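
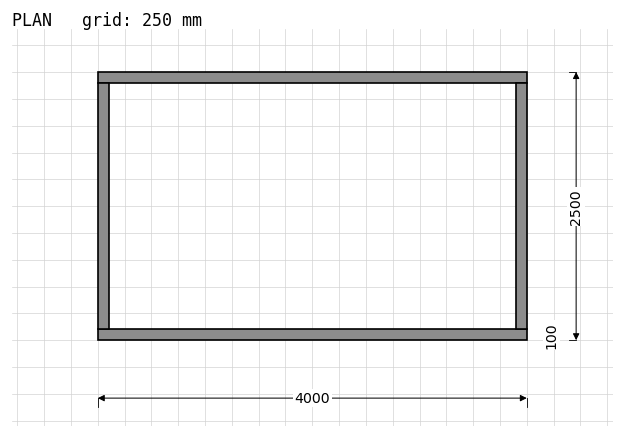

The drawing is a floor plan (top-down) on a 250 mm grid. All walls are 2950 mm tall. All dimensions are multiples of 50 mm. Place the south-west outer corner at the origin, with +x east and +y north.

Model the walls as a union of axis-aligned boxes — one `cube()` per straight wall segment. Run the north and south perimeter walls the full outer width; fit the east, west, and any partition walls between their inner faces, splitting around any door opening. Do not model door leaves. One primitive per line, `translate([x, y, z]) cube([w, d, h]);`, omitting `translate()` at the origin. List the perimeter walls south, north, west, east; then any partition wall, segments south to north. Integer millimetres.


cube([4000, 100, 2950]);
translate([0, 2400, 0]) cube([4000, 100, 2950]);
translate([0, 100, 0]) cube([100, 2300, 2950]);
translate([3900, 100, 0]) cube([100, 2300, 2950]);


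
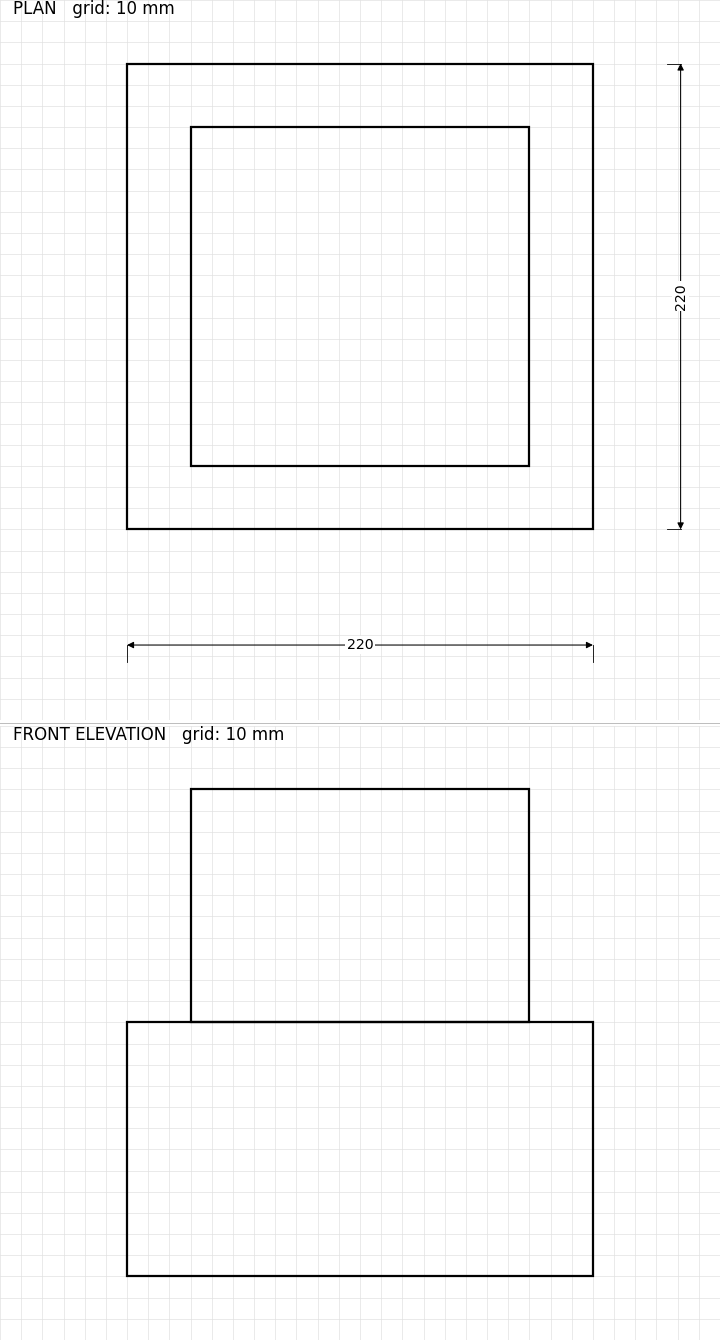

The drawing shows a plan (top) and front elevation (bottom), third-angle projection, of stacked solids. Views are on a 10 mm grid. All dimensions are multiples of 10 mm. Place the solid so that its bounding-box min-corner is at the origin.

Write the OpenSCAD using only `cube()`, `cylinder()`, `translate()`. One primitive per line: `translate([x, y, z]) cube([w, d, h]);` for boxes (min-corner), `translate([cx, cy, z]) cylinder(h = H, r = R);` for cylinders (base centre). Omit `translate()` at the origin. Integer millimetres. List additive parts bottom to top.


cube([220, 220, 120]);
translate([30, 30, 120]) cube([160, 160, 110]);


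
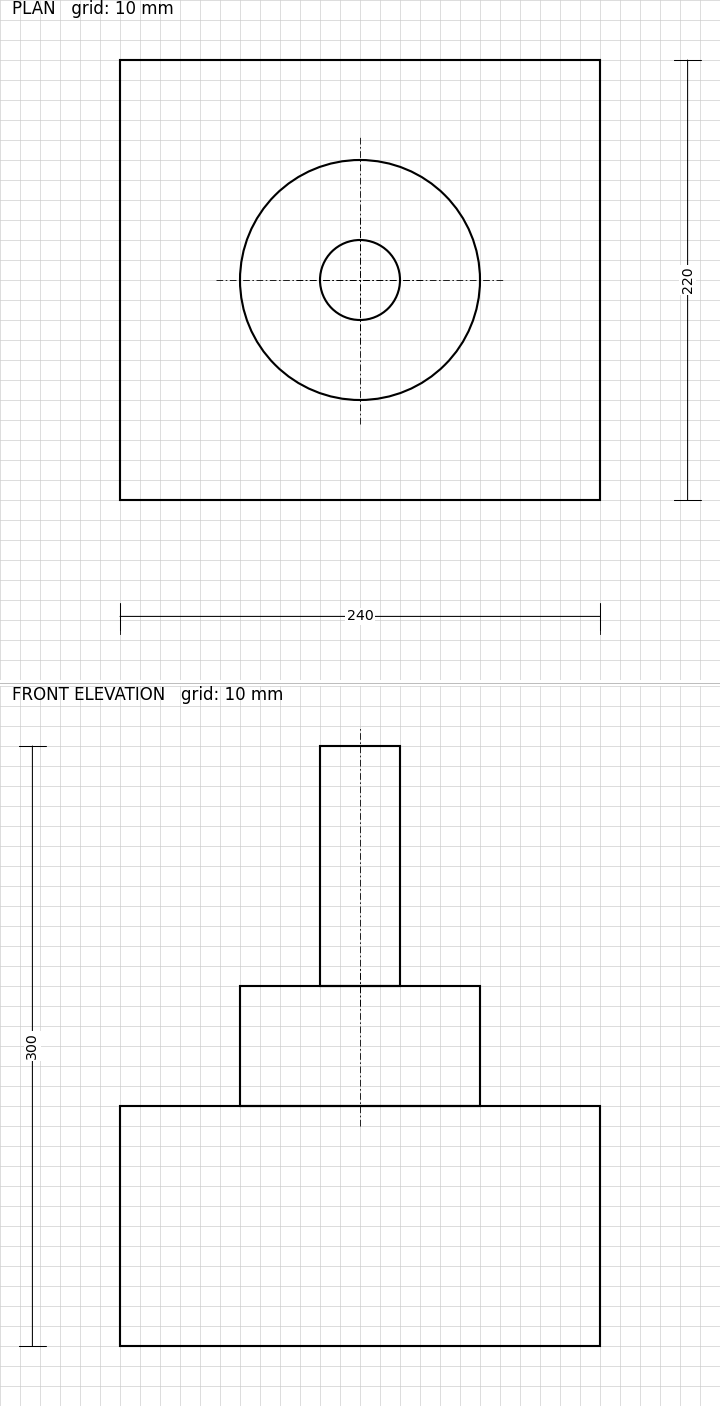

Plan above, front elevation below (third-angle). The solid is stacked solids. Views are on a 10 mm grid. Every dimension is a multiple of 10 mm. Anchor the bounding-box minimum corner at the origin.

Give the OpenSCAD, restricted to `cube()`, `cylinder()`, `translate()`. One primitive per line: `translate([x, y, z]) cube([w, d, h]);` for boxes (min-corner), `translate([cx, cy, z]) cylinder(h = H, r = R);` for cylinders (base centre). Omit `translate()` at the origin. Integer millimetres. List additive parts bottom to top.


cube([240, 220, 120]);
translate([120, 110, 120]) cylinder(h = 60, r = 60);
translate([120, 110, 180]) cylinder(h = 120, r = 20);


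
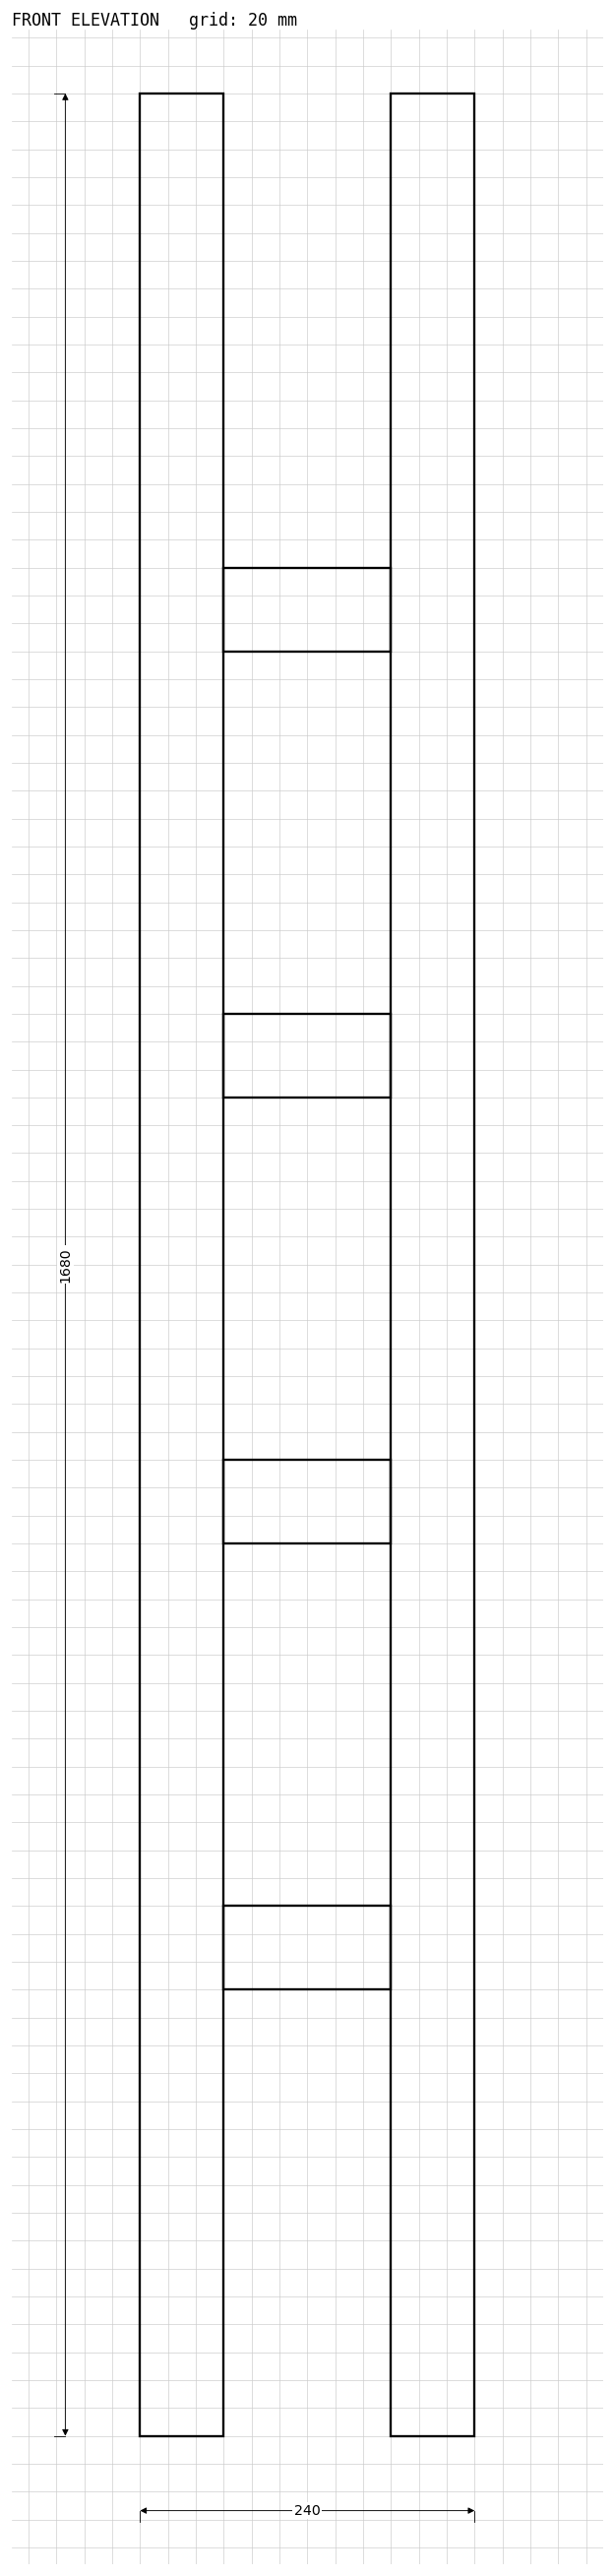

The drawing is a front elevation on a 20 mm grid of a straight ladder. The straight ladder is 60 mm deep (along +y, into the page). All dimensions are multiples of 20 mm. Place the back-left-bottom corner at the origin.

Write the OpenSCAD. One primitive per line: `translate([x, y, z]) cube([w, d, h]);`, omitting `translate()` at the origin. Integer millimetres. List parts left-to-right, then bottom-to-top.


cube([60, 60, 1680]);
translate([60, 0, 320]) cube([120, 60, 60]);
translate([60, 0, 640]) cube([120, 60, 60]);
translate([60, 0, 960]) cube([120, 60, 60]);
translate([60, 0, 1280]) cube([120, 60, 60]);
translate([180, 0, 0]) cube([60, 60, 1680]);


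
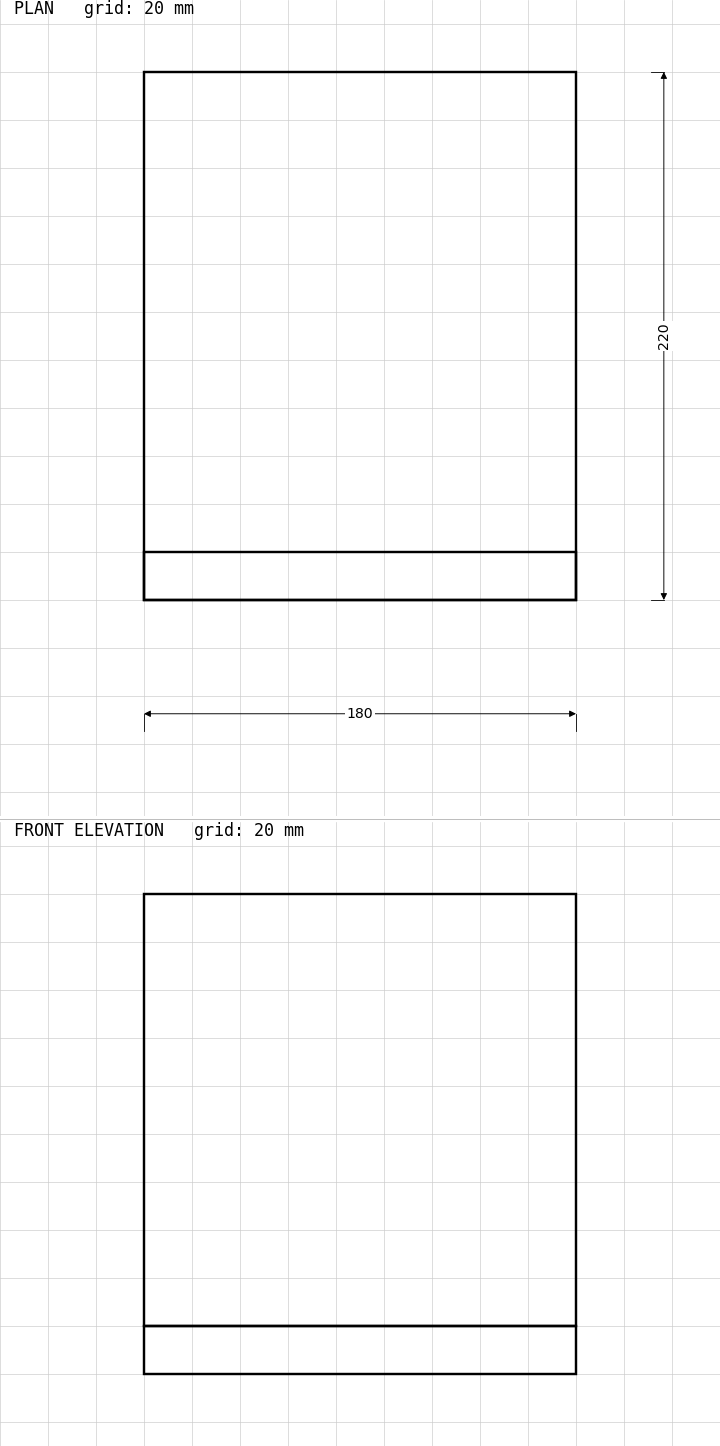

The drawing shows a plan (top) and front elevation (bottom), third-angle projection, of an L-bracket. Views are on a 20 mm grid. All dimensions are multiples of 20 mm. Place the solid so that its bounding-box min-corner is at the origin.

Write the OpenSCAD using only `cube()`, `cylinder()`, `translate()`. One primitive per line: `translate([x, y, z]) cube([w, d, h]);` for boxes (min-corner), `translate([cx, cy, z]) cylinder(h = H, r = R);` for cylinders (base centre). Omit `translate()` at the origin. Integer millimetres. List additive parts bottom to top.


cube([180, 220, 20]);
translate([0, 0, 20]) cube([180, 20, 180]);


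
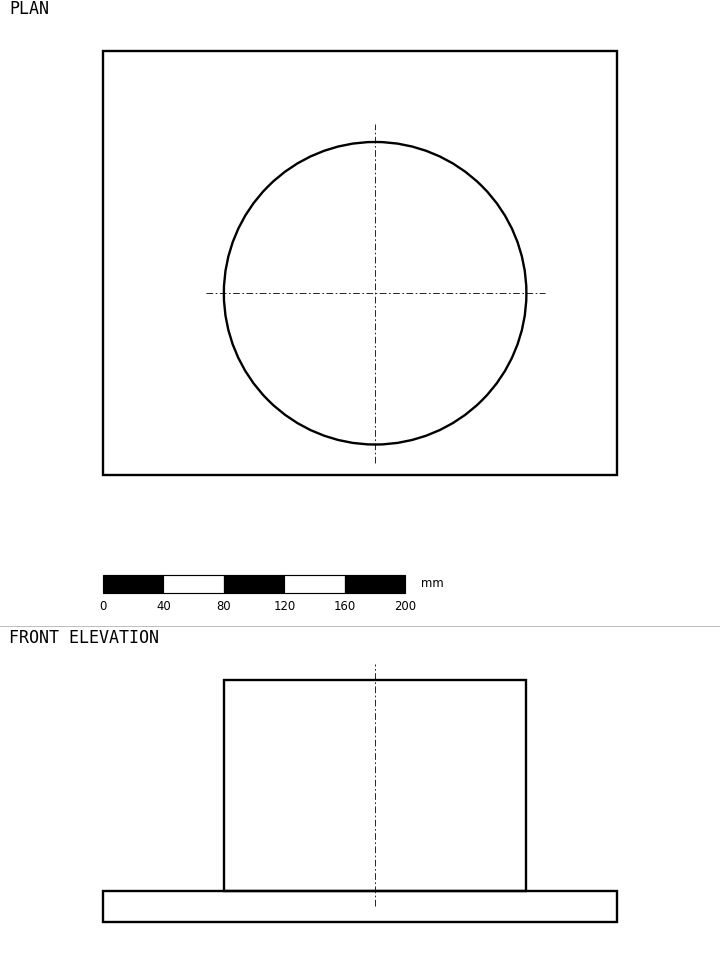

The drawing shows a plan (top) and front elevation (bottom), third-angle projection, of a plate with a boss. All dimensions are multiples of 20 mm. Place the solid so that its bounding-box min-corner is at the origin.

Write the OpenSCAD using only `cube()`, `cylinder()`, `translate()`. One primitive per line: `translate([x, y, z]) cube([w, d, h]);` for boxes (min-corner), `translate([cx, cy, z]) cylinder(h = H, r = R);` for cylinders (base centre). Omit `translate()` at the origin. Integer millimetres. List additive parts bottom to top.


cube([340, 280, 20]);
translate([180, 120, 20]) cylinder(h = 140, r = 100);


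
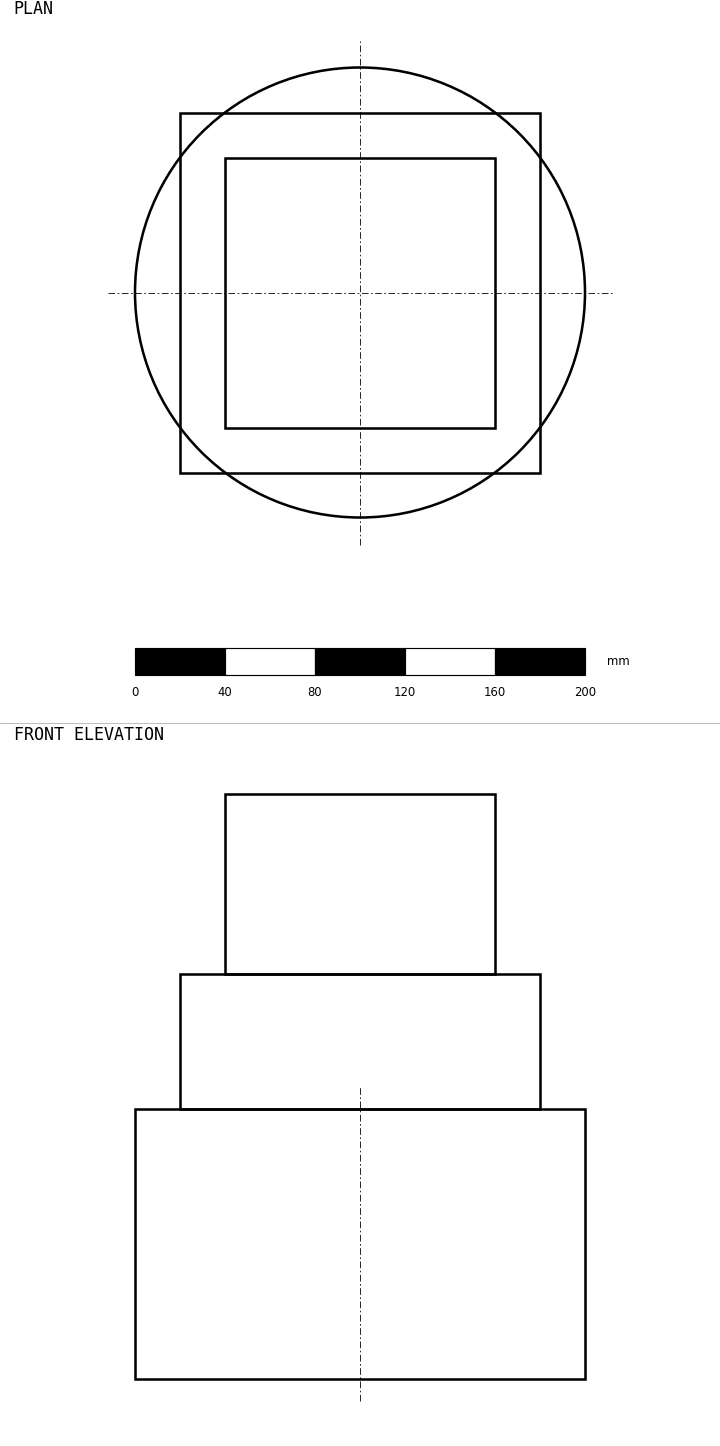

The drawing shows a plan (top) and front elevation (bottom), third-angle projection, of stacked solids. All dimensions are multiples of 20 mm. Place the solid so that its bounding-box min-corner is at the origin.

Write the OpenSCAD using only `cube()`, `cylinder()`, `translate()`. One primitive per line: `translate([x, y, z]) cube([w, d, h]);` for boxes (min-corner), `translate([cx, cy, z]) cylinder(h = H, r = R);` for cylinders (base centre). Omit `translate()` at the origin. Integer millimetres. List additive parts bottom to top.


translate([100, 100, 0]) cylinder(h = 120, r = 100);
translate([20, 20, 120]) cube([160, 160, 60]);
translate([40, 40, 180]) cube([120, 120, 80]);


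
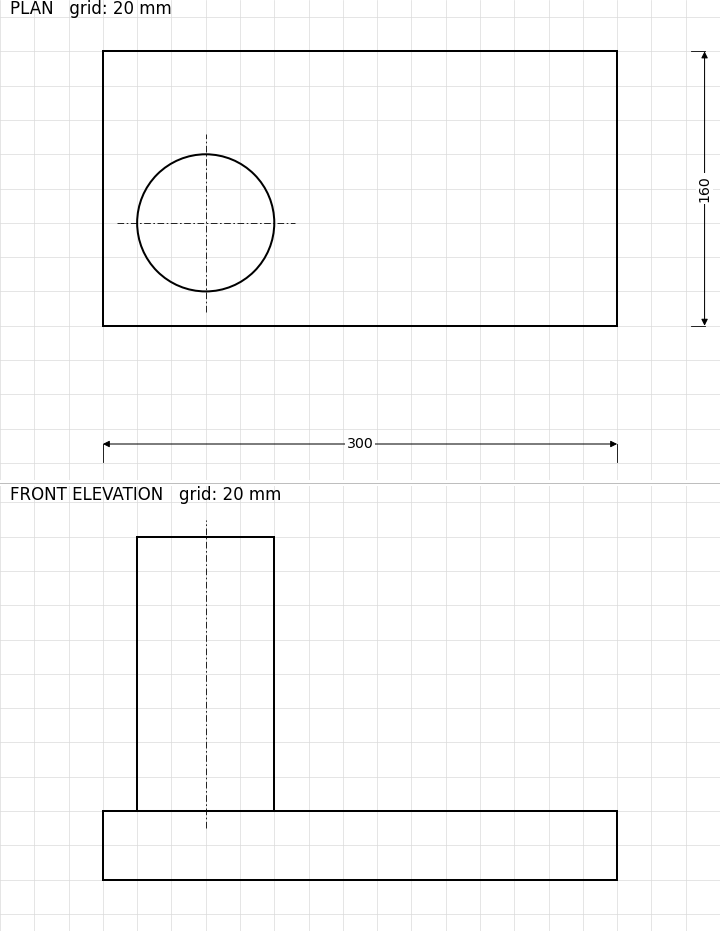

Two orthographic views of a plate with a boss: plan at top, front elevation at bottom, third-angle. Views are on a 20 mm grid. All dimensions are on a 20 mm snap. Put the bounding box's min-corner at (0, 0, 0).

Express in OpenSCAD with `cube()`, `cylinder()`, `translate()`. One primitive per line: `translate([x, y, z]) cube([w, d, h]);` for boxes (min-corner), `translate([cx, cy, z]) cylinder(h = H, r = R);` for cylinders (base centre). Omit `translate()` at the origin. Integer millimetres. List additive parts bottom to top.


cube([300, 160, 40]);
translate([60, 60, 40]) cylinder(h = 160, r = 40);


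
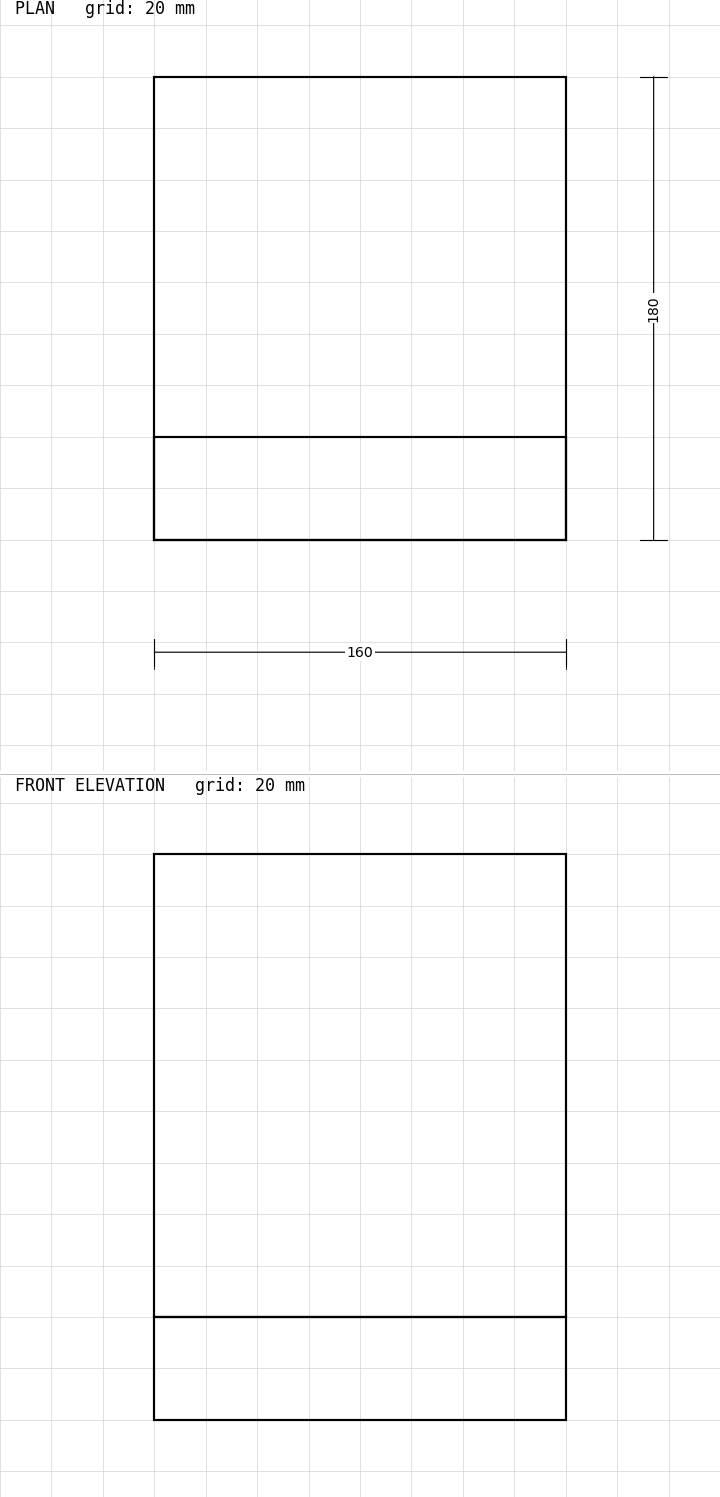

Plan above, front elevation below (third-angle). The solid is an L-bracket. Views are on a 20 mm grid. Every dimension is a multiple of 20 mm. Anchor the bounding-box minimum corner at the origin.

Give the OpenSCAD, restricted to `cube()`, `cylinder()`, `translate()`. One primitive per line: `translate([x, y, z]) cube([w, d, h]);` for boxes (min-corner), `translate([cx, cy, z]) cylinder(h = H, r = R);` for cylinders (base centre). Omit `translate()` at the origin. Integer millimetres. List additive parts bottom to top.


cube([160, 180, 40]);
translate([0, 0, 40]) cube([160, 40, 180]);


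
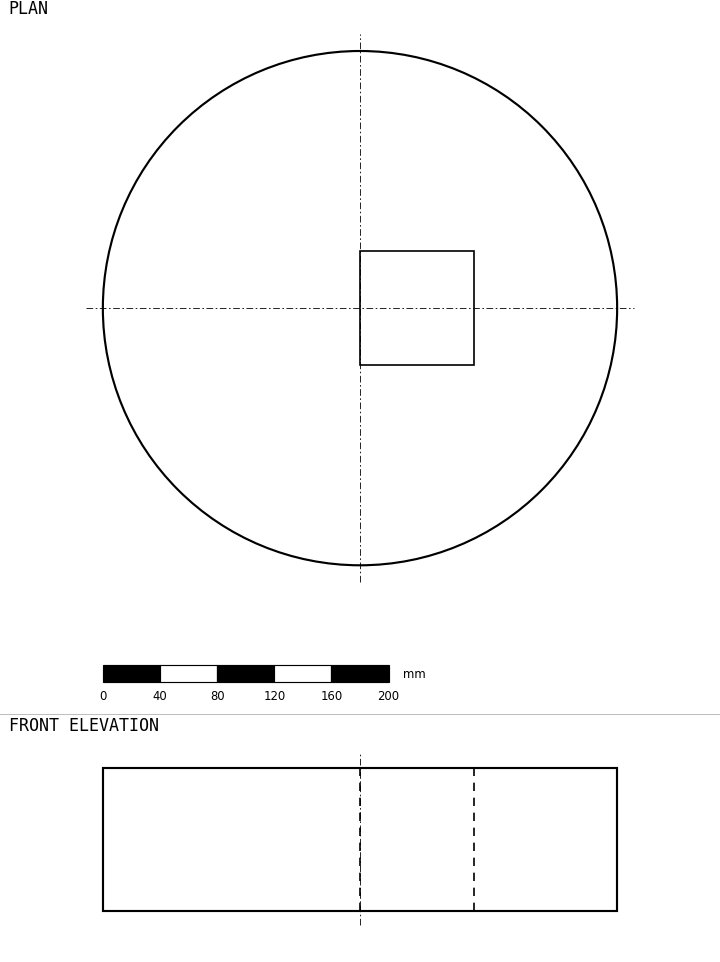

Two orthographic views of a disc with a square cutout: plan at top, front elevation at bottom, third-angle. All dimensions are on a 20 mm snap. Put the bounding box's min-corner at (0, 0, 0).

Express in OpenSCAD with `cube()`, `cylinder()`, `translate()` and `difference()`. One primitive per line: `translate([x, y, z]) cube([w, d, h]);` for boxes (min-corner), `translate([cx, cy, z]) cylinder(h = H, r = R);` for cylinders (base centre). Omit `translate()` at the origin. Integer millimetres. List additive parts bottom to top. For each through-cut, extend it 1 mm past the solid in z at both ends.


difference() {
  translate([180, 180, 0]) cylinder(h = 100, r = 180);
  translate([180, 140, -1]) cube([80, 80, 102]);
}


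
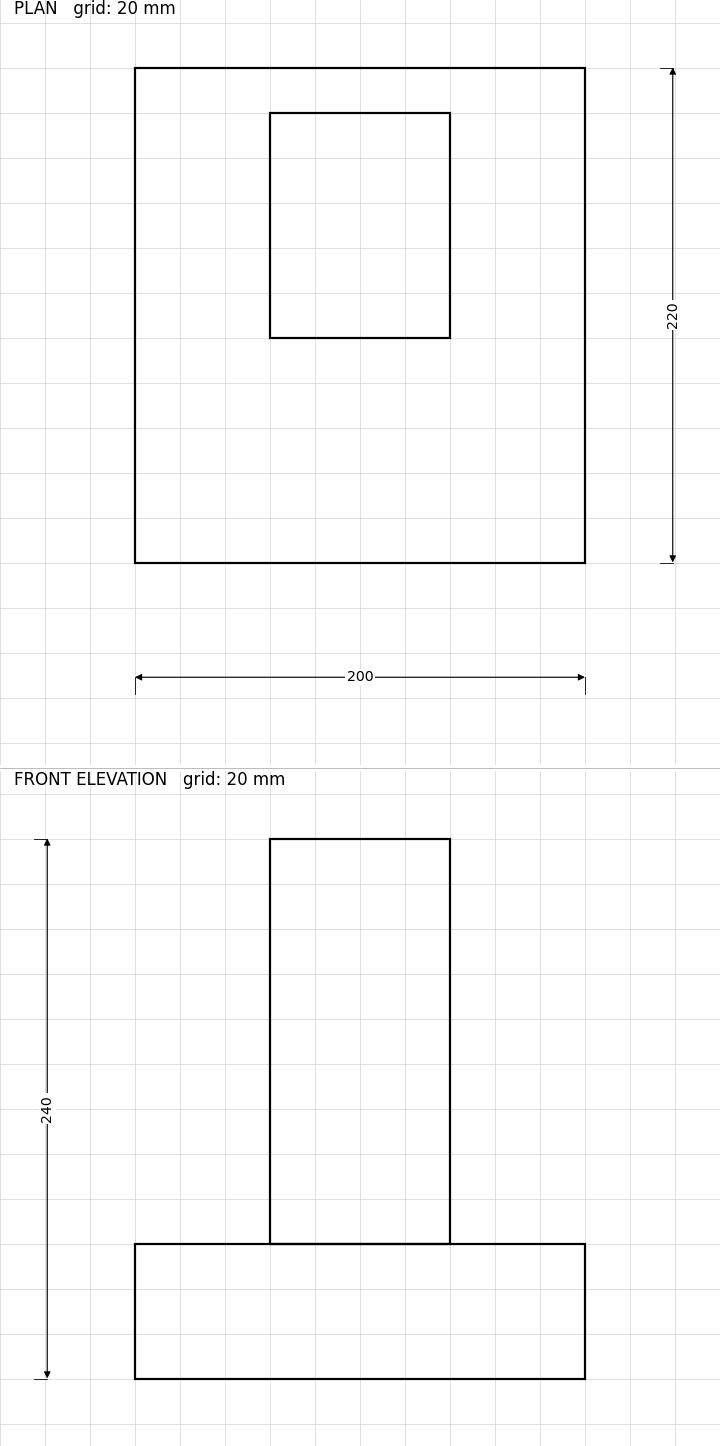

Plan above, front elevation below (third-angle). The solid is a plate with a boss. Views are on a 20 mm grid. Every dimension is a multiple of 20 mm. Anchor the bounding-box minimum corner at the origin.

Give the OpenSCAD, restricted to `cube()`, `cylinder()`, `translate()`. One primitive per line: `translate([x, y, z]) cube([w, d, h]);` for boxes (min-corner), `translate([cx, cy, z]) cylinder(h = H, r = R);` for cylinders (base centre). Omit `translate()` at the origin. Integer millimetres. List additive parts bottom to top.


cube([200, 220, 60]);
translate([60, 100, 60]) cube([80, 100, 180]);


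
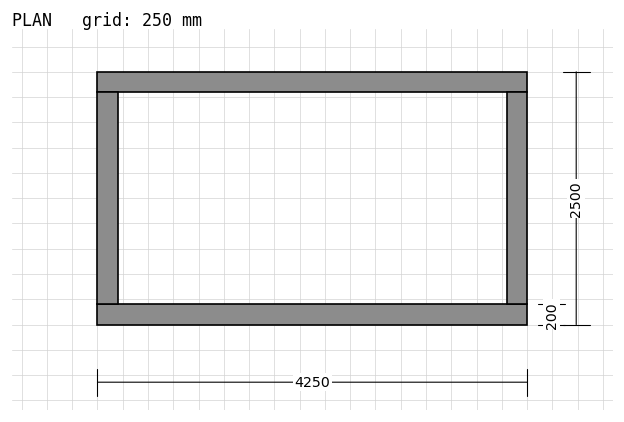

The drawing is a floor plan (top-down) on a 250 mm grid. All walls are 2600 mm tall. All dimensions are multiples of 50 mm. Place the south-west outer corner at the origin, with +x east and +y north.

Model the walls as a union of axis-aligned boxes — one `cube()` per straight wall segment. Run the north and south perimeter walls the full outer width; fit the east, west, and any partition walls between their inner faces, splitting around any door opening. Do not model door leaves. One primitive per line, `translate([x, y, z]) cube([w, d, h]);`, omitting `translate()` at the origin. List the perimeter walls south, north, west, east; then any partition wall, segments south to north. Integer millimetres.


cube([4250, 200, 2600]);
translate([0, 2300, 0]) cube([4250, 200, 2600]);
translate([0, 200, 0]) cube([200, 2100, 2600]);
translate([4050, 200, 0]) cube([200, 2100, 2600]);


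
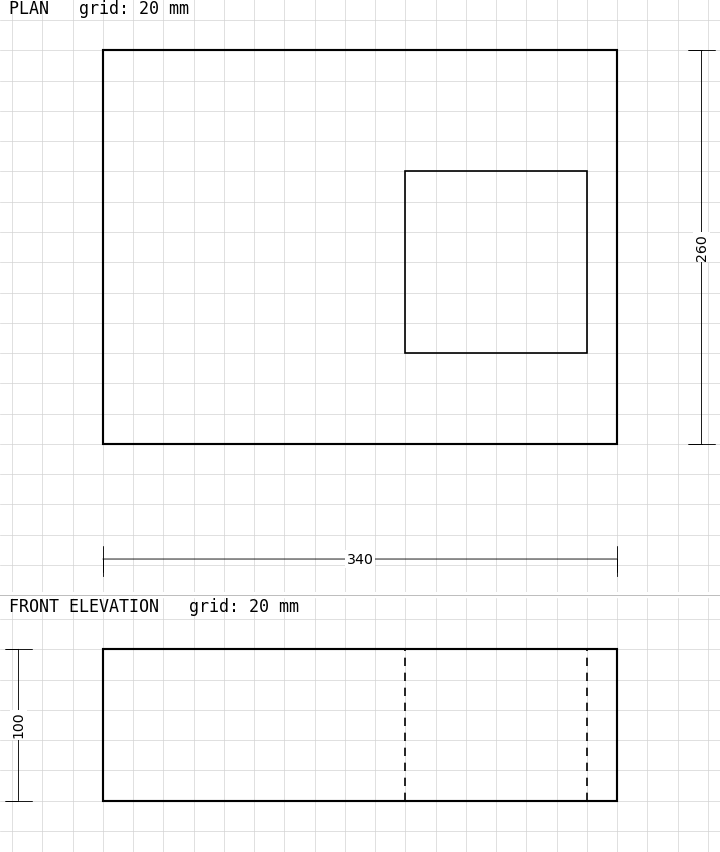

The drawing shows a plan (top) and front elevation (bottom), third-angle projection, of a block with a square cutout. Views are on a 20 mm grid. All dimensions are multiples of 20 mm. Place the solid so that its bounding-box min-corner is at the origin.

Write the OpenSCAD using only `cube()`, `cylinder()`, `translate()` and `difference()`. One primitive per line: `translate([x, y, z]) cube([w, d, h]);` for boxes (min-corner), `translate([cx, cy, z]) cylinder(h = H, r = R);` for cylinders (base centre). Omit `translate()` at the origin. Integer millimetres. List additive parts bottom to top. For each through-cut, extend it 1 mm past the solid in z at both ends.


difference() {
  cube([340, 260, 100]);
  translate([200, 60, -1]) cube([120, 120, 102]);
}


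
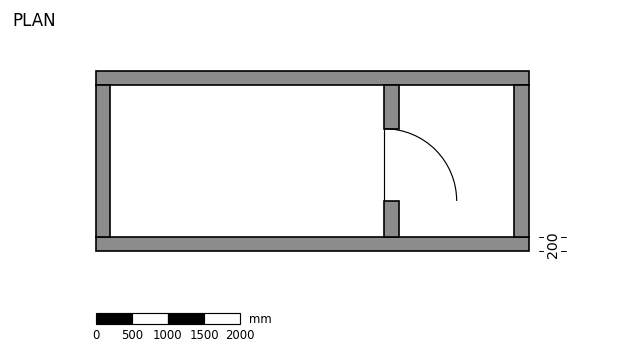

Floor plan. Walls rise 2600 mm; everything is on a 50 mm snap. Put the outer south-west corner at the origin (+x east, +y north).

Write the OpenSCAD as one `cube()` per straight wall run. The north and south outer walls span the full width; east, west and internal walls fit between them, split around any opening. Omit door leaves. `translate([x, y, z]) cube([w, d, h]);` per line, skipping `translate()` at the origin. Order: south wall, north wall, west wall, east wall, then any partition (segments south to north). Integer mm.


cube([6000, 200, 2600]);
translate([0, 2300, 0]) cube([6000, 200, 2600]);
translate([0, 200, 0]) cube([200, 2100, 2600]);
translate([5800, 200, 0]) cube([200, 2100, 2600]);
translate([4000, 200, 0]) cube([200, 500, 2600]);
translate([4000, 1700, 0]) cube([200, 600, 2600]);


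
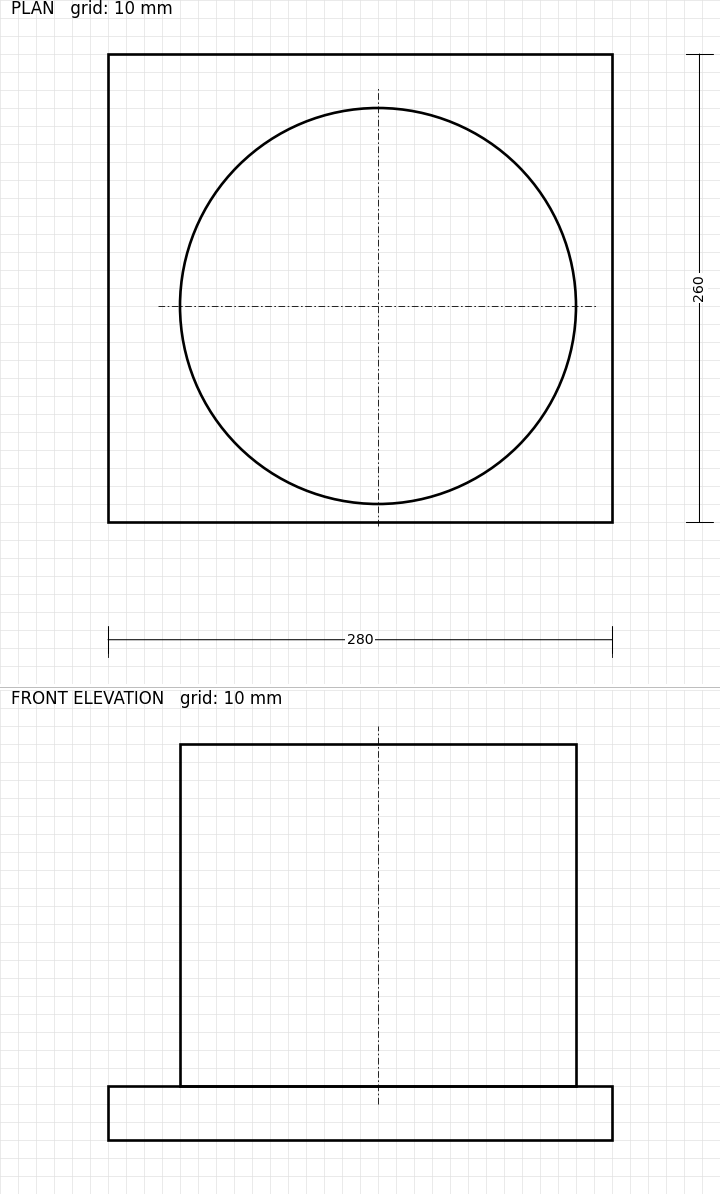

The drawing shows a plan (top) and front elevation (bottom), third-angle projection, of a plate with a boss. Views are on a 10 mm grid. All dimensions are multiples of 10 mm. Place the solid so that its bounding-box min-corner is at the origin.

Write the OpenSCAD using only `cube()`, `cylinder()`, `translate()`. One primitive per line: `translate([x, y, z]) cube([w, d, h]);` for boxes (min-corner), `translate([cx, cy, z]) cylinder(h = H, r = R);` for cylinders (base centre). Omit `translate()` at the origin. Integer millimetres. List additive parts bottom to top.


cube([280, 260, 30]);
translate([150, 120, 30]) cylinder(h = 190, r = 110);


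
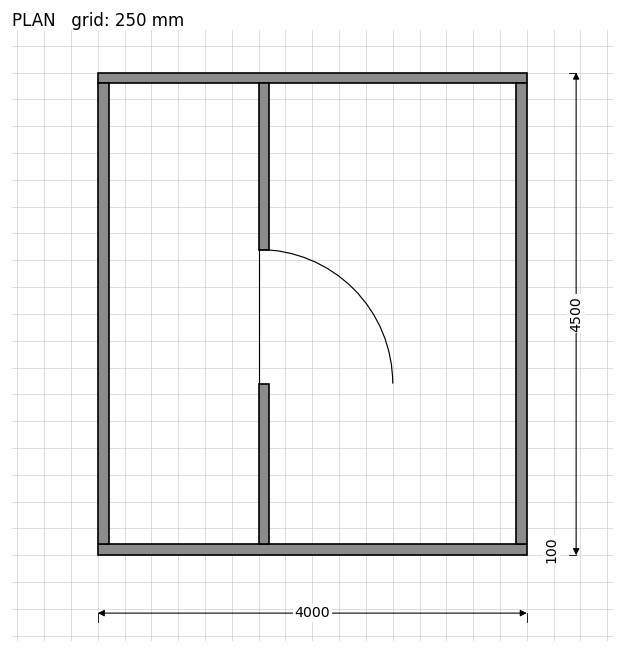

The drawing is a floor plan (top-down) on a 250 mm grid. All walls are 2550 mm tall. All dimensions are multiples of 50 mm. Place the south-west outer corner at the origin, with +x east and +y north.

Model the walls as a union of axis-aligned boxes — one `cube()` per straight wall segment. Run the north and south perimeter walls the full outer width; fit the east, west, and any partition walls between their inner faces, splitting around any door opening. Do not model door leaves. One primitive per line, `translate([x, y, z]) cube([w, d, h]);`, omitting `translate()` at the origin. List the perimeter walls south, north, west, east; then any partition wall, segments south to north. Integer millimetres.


cube([4000, 100, 2550]);
translate([0, 4400, 0]) cube([4000, 100, 2550]);
translate([0, 100, 0]) cube([100, 4300, 2550]);
translate([3900, 100, 0]) cube([100, 4300, 2550]);
translate([1500, 100, 0]) cube([100, 1500, 2550]);
translate([1500, 2850, 0]) cube([100, 1550, 2550]);


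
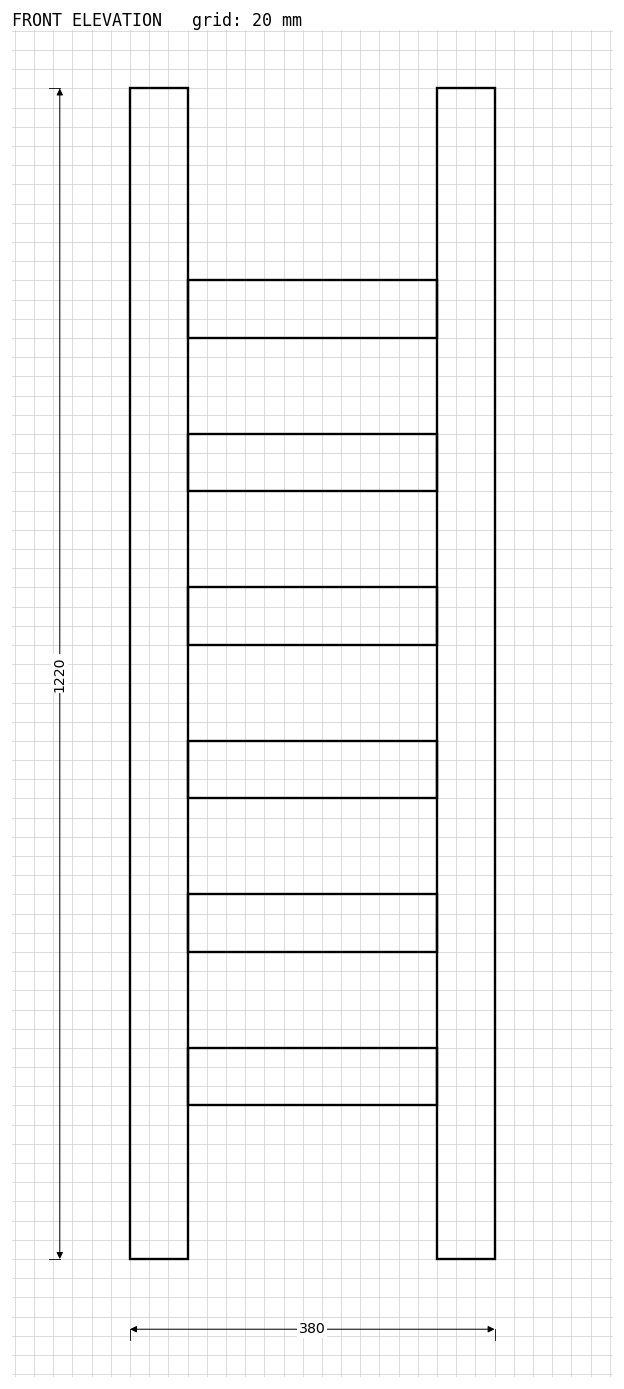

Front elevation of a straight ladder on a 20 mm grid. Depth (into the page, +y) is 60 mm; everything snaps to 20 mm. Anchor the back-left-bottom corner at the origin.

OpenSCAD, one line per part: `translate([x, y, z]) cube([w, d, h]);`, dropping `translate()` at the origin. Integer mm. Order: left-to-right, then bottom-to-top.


cube([60, 60, 1220]);
translate([60, 0, 160]) cube([260, 60, 60]);
translate([60, 0, 320]) cube([260, 60, 60]);
translate([60, 0, 480]) cube([260, 60, 60]);
translate([60, 0, 640]) cube([260, 60, 60]);
translate([60, 0, 800]) cube([260, 60, 60]);
translate([60, 0, 960]) cube([260, 60, 60]);
translate([320, 0, 0]) cube([60, 60, 1220]);


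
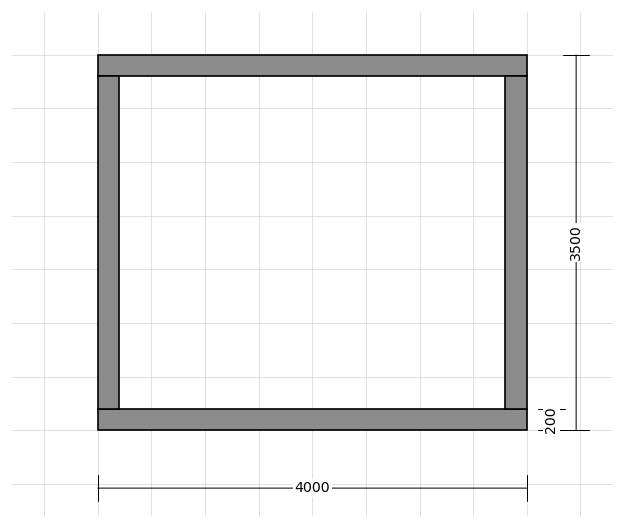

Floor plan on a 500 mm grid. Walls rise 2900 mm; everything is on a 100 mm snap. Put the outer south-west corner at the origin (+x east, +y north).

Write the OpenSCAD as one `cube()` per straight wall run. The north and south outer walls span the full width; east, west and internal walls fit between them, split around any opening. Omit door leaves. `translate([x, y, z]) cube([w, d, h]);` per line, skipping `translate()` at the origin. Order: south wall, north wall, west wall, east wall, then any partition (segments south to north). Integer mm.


cube([4000, 200, 2900]);
translate([0, 3300, 0]) cube([4000, 200, 2900]);
translate([0, 200, 0]) cube([200, 3100, 2900]);
translate([3800, 200, 0]) cube([200, 3100, 2900]);


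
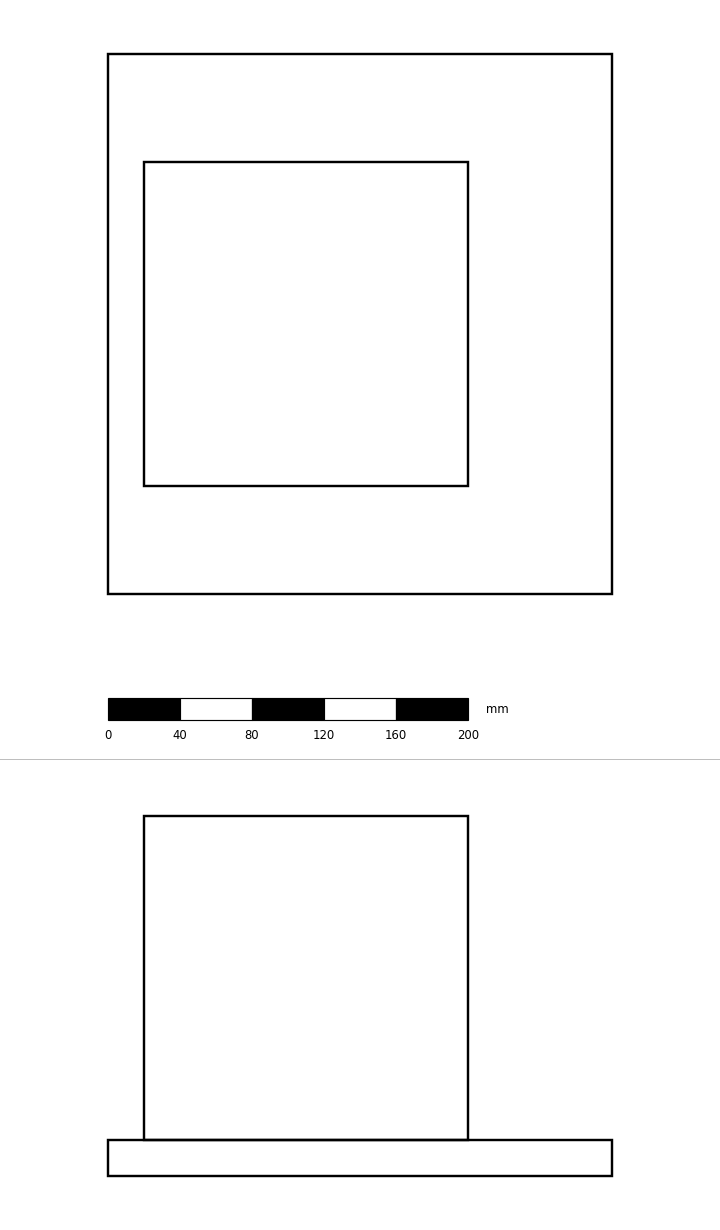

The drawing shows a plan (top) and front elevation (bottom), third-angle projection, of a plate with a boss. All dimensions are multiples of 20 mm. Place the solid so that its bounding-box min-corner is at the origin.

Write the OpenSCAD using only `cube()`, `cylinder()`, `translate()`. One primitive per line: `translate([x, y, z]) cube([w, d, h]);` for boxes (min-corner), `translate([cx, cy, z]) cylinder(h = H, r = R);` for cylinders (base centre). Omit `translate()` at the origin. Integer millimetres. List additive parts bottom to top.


cube([280, 300, 20]);
translate([20, 60, 20]) cube([180, 180, 180]);


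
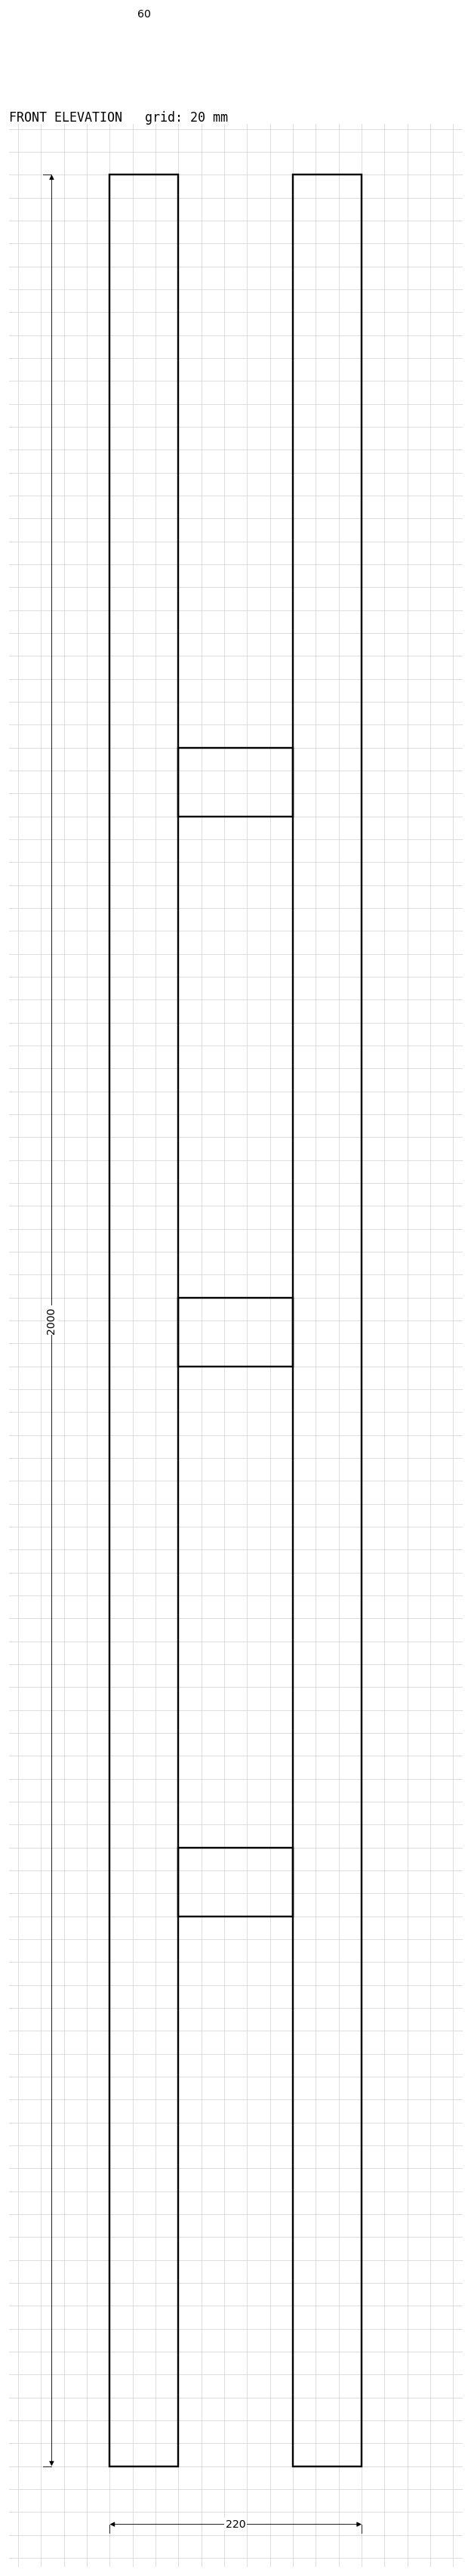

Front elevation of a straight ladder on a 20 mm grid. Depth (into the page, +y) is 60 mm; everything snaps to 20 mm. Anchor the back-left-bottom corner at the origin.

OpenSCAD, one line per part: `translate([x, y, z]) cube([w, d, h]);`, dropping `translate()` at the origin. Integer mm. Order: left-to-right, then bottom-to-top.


cube([60, 60, 2000]);
translate([60, 0, 480]) cube([100, 60, 60]);
translate([60, 0, 960]) cube([100, 60, 60]);
translate([60, 0, 1440]) cube([100, 60, 60]);
translate([160, 0, 0]) cube([60, 60, 2000]);


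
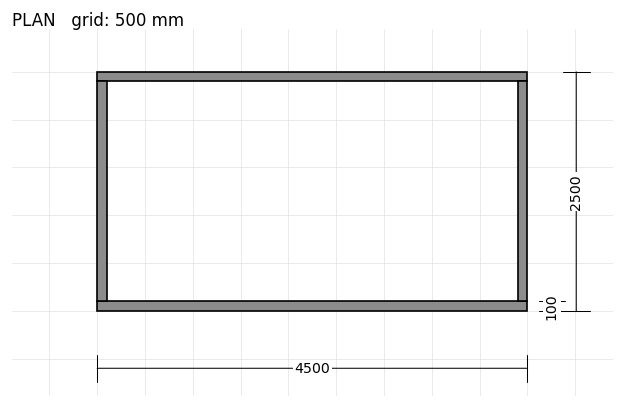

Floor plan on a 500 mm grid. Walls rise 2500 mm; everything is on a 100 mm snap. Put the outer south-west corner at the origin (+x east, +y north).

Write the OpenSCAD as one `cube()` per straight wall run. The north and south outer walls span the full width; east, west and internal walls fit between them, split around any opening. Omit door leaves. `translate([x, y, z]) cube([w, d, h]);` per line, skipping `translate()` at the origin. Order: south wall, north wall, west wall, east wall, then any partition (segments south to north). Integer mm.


cube([4500, 100, 2500]);
translate([0, 2400, 0]) cube([4500, 100, 2500]);
translate([0, 100, 0]) cube([100, 2300, 2500]);
translate([4400, 100, 0]) cube([100, 2300, 2500]);


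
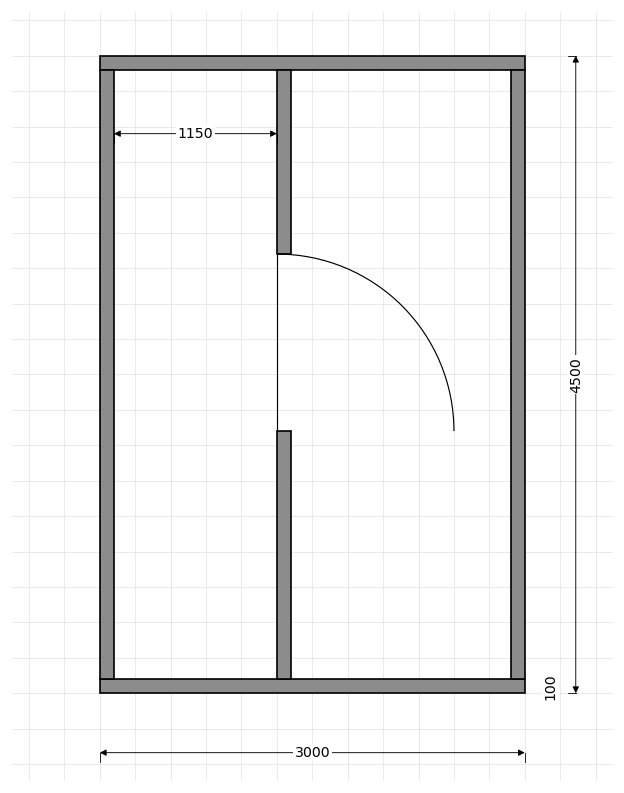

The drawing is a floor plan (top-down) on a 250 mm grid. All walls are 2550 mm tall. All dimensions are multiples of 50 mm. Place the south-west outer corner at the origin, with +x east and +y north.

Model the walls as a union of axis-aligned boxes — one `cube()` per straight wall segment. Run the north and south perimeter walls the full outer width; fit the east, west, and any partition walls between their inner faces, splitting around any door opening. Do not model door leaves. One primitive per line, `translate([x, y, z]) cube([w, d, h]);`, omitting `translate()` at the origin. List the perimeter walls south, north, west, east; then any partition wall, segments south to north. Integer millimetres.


cube([3000, 100, 2550]);
translate([0, 4400, 0]) cube([3000, 100, 2550]);
translate([0, 100, 0]) cube([100, 4300, 2550]);
translate([2900, 100, 0]) cube([100, 4300, 2550]);
translate([1250, 100, 0]) cube([100, 1750, 2550]);
translate([1250, 3100, 0]) cube([100, 1300, 2550]);


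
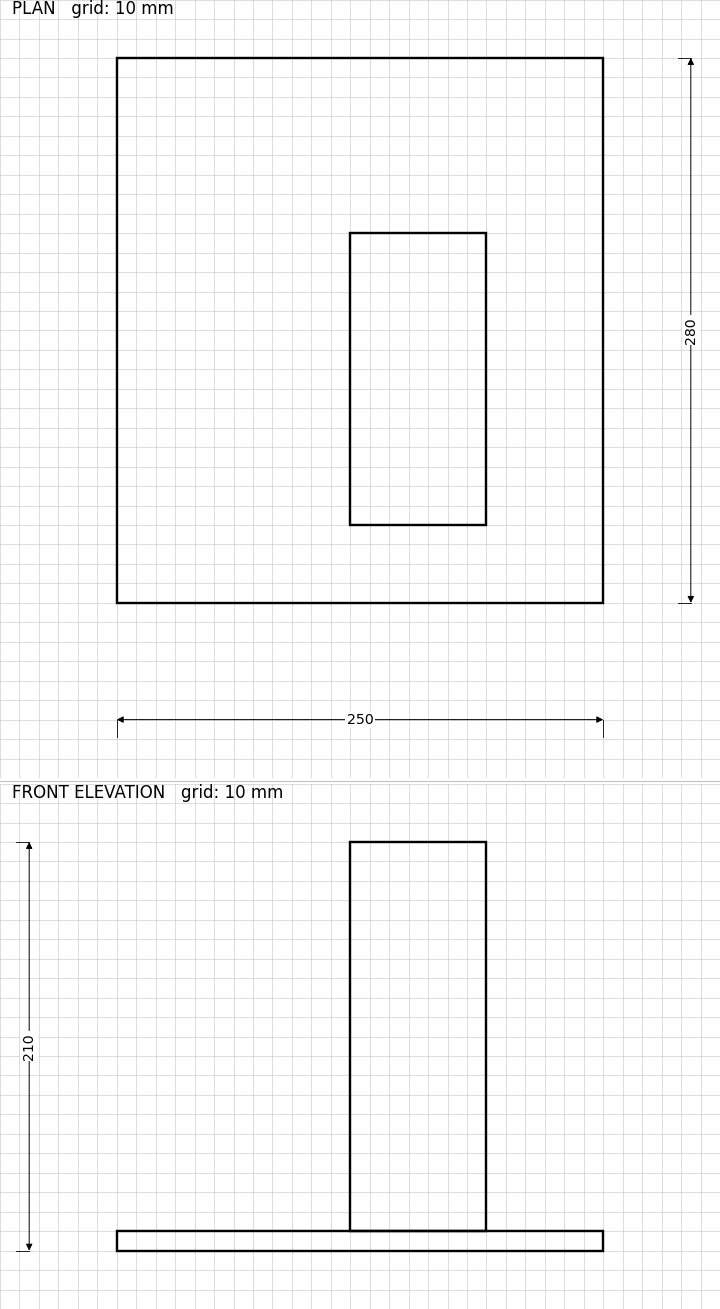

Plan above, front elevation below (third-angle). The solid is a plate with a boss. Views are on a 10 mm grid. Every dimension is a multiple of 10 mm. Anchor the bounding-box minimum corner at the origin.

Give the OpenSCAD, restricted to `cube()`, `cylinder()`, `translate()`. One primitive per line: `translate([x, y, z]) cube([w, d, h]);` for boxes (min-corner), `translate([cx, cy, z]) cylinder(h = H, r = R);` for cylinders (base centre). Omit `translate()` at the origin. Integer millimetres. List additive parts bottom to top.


cube([250, 280, 10]);
translate([120, 40, 10]) cube([70, 150, 200]);


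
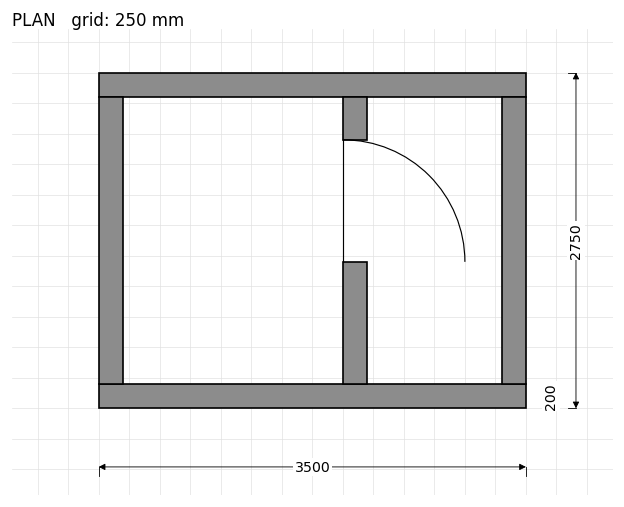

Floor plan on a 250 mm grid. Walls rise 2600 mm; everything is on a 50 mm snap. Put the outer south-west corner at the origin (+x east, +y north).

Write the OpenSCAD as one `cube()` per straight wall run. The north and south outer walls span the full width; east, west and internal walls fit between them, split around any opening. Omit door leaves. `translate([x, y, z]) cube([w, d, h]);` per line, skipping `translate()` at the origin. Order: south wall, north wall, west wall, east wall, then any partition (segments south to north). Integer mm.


cube([3500, 200, 2600]);
translate([0, 2550, 0]) cube([3500, 200, 2600]);
translate([0, 200, 0]) cube([200, 2350, 2600]);
translate([3300, 200, 0]) cube([200, 2350, 2600]);
translate([2000, 200, 0]) cube([200, 1000, 2600]);
translate([2000, 2200, 0]) cube([200, 350, 2600]);


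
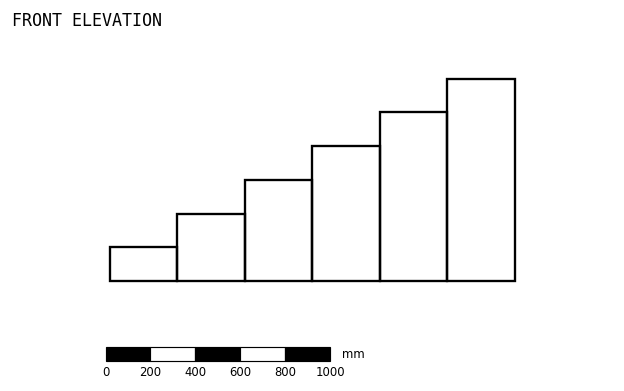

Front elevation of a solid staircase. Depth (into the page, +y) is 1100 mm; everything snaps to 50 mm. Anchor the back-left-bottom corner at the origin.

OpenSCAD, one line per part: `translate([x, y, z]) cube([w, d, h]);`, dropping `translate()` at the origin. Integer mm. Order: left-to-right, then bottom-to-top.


cube([300, 1100, 150]);
translate([300, 0, 0]) cube([300, 1100, 300]);
translate([600, 0, 0]) cube([300, 1100, 450]);
translate([900, 0, 0]) cube([300, 1100, 600]);
translate([1200, 0, 0]) cube([300, 1100, 750]);
translate([1500, 0, 0]) cube([300, 1100, 900]);


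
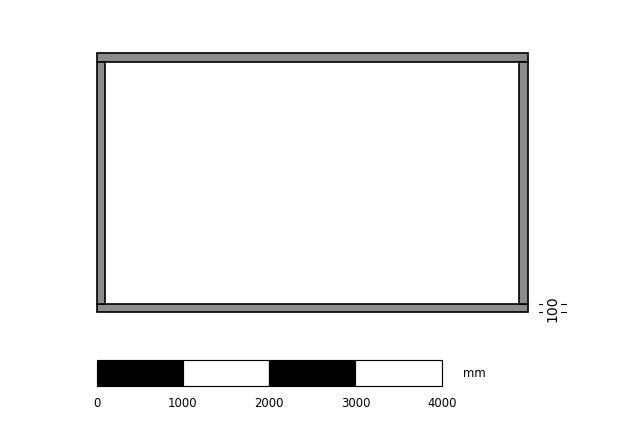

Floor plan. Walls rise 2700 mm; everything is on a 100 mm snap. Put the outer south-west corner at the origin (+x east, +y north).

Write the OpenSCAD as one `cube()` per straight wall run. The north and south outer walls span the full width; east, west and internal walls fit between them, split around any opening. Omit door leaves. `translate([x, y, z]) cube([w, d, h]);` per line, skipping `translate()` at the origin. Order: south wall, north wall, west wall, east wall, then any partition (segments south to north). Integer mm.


cube([5000, 100, 2700]);
translate([0, 2900, 0]) cube([5000, 100, 2700]);
translate([0, 100, 0]) cube([100, 2800, 2700]);
translate([4900, 100, 0]) cube([100, 2800, 2700]);


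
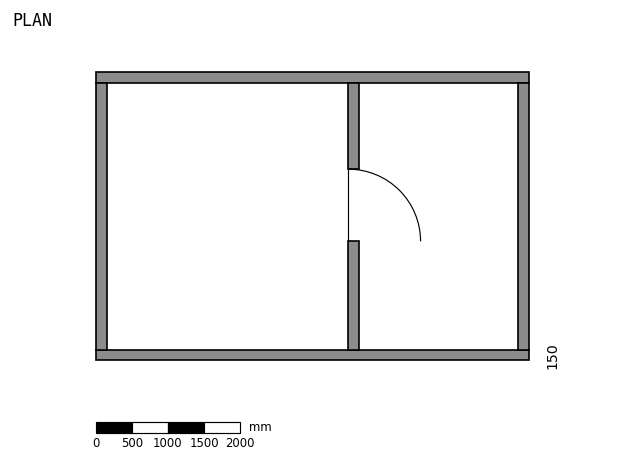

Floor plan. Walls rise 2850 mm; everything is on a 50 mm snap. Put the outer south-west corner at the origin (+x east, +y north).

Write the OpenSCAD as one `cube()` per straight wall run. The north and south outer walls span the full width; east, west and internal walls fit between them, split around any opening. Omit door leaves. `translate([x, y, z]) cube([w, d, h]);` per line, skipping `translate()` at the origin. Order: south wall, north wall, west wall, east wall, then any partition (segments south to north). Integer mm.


cube([6000, 150, 2850]);
translate([0, 3850, 0]) cube([6000, 150, 2850]);
translate([0, 150, 0]) cube([150, 3700, 2850]);
translate([5850, 150, 0]) cube([150, 3700, 2850]);
translate([3500, 150, 0]) cube([150, 1500, 2850]);
translate([3500, 2650, 0]) cube([150, 1200, 2850]);


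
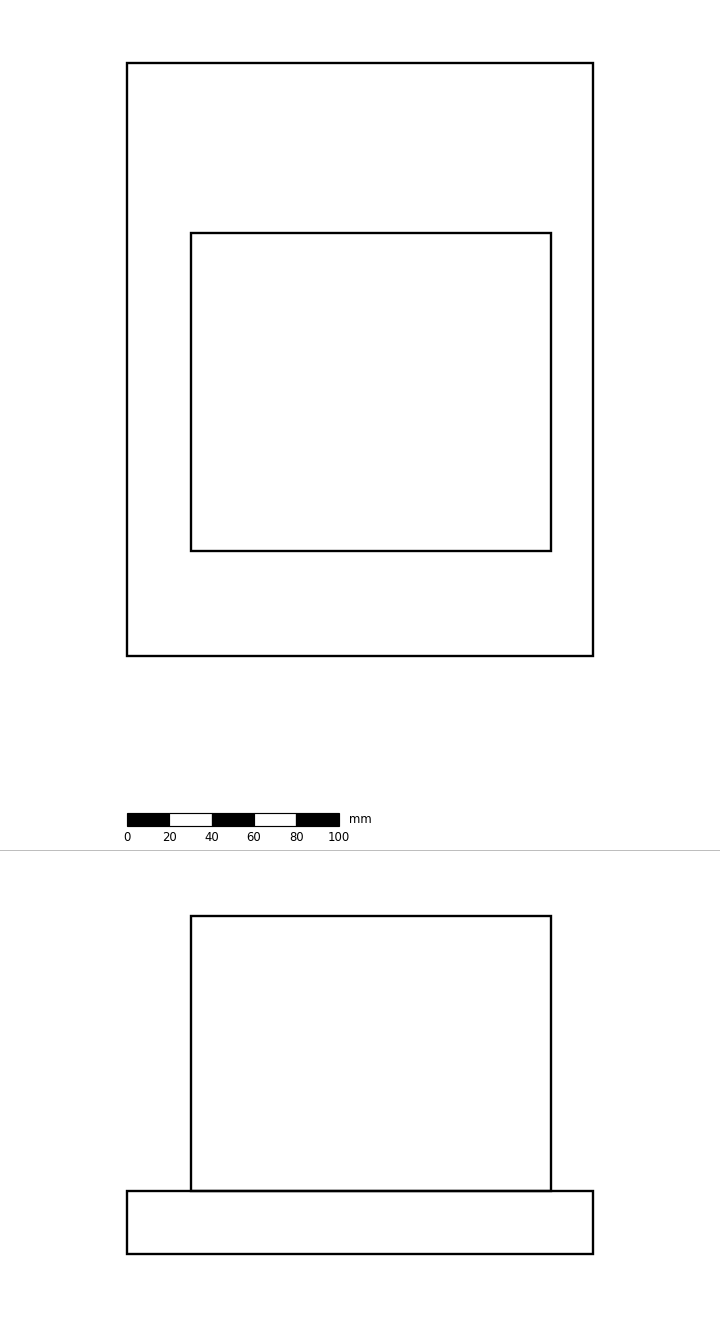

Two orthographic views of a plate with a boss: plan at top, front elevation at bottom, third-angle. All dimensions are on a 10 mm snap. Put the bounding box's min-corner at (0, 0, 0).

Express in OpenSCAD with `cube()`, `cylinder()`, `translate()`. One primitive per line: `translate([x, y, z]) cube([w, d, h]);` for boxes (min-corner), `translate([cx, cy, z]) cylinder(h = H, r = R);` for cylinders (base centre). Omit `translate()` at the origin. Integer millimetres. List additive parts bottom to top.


cube([220, 280, 30]);
translate([30, 50, 30]) cube([170, 150, 130]);


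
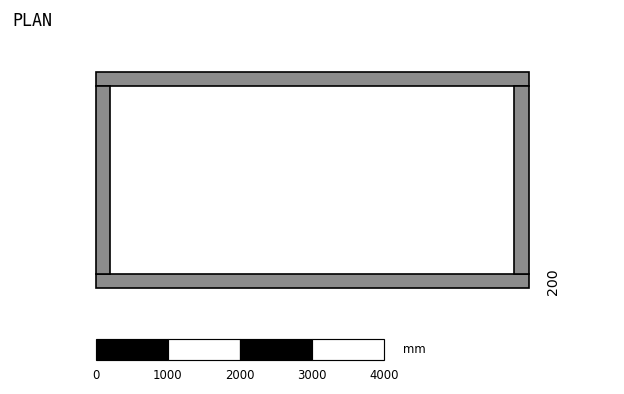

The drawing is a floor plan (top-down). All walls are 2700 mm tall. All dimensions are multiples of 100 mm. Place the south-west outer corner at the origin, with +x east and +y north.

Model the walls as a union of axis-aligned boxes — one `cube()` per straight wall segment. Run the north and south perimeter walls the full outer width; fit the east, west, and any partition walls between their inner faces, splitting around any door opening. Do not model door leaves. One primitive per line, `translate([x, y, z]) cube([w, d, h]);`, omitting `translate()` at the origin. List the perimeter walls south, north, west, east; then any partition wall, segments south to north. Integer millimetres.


cube([6000, 200, 2700]);
translate([0, 2800, 0]) cube([6000, 200, 2700]);
translate([0, 200, 0]) cube([200, 2600, 2700]);
translate([5800, 200, 0]) cube([200, 2600, 2700]);


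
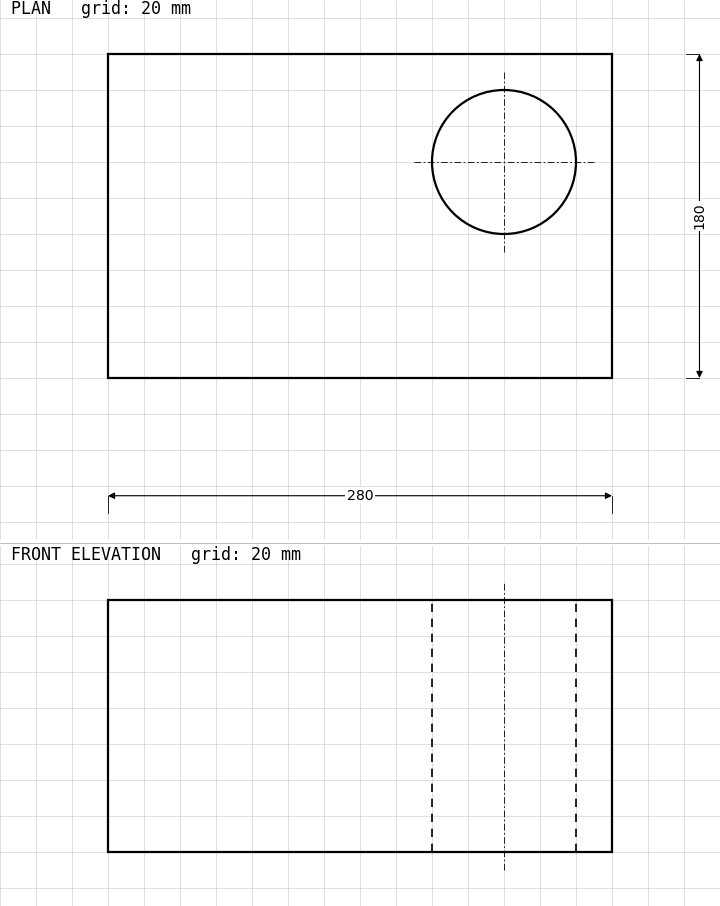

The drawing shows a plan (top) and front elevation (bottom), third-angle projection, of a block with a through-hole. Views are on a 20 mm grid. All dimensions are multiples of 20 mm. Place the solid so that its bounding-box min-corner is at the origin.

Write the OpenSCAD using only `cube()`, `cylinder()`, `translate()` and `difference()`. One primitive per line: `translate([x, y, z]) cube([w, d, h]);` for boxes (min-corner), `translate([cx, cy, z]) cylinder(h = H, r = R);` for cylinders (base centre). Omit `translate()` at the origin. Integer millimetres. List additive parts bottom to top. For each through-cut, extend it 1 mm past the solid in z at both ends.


difference() {
  cube([280, 180, 140]);
  translate([220, 120, -1]) cylinder(h = 142, r = 40);
}


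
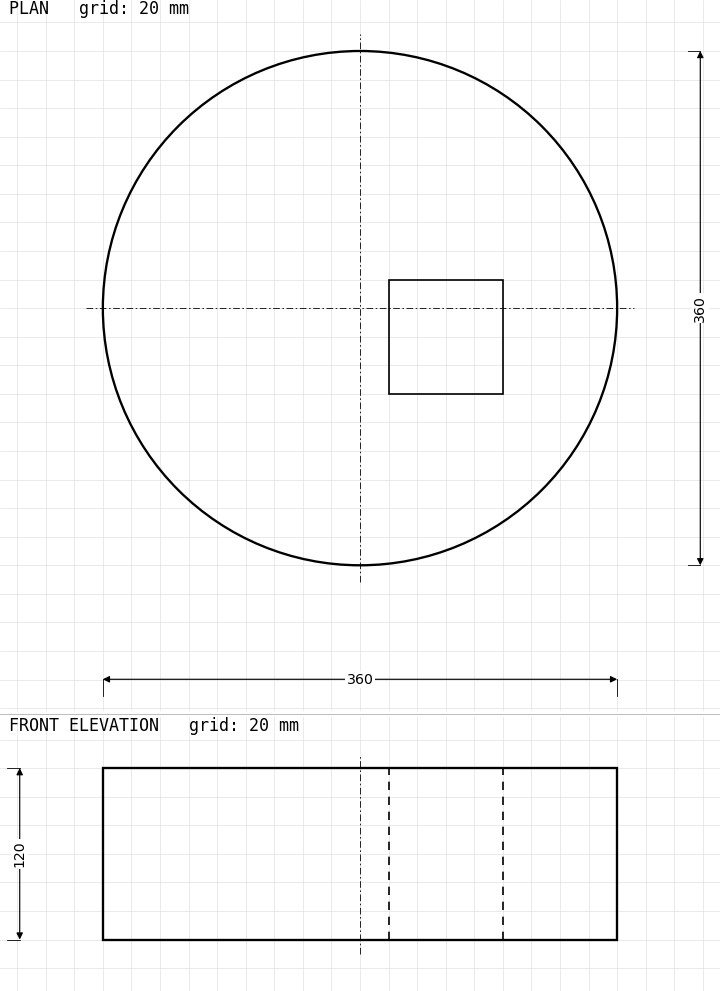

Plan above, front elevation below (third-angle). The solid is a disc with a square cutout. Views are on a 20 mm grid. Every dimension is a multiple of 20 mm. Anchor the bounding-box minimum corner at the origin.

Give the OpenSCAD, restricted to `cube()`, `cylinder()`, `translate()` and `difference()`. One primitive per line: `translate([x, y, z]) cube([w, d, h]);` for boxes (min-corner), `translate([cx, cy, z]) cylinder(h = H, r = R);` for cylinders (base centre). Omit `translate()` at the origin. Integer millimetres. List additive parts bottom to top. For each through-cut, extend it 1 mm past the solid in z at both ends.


difference() {
  translate([180, 180, 0]) cylinder(h = 120, r = 180);
  translate([200, 120, -1]) cube([80, 80, 122]);
}


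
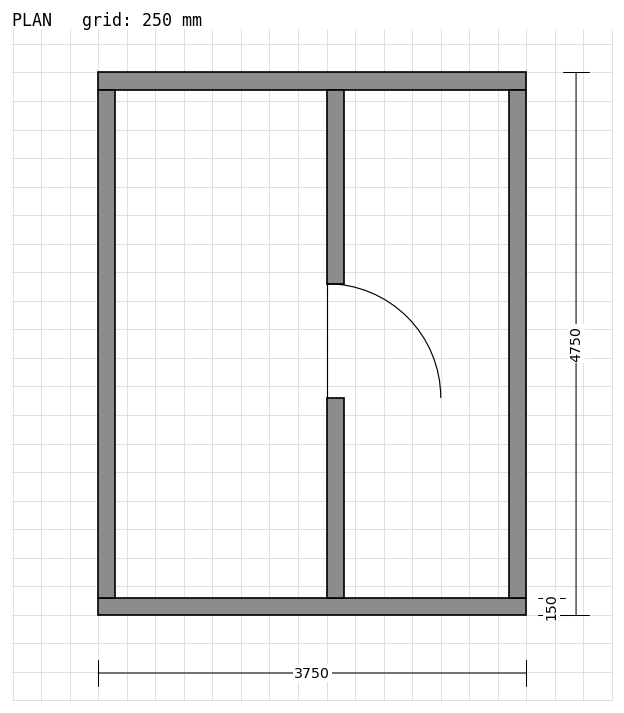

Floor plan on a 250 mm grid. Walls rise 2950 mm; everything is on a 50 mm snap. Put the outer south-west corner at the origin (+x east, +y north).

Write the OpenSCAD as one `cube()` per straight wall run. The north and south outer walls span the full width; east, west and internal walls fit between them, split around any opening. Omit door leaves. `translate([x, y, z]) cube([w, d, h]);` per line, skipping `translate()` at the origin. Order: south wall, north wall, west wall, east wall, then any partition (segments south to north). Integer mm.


cube([3750, 150, 2950]);
translate([0, 4600, 0]) cube([3750, 150, 2950]);
translate([0, 150, 0]) cube([150, 4450, 2950]);
translate([3600, 150, 0]) cube([150, 4450, 2950]);
translate([2000, 150, 0]) cube([150, 1750, 2950]);
translate([2000, 2900, 0]) cube([150, 1700, 2950]);


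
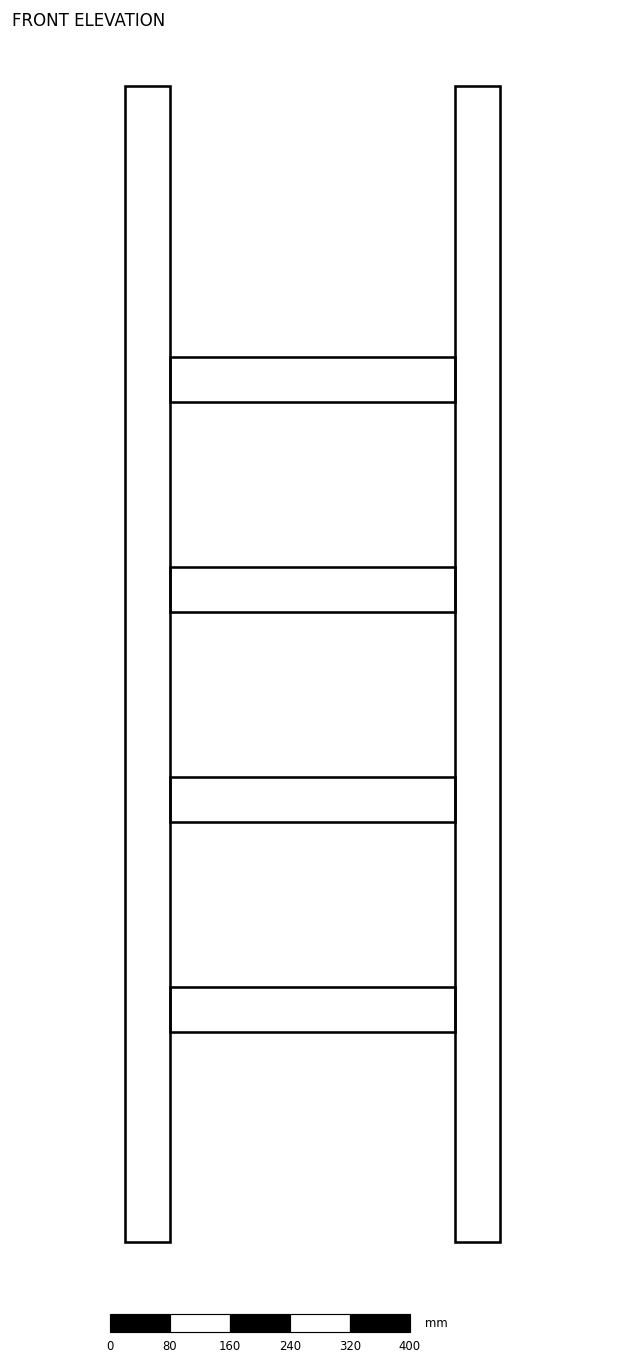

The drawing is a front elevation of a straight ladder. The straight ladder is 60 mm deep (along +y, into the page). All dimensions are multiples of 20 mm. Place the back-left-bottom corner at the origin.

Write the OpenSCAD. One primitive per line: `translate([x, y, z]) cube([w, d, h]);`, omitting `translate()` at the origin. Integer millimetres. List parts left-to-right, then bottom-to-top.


cube([60, 60, 1540]);
translate([60, 0, 280]) cube([380, 60, 60]);
translate([60, 0, 560]) cube([380, 60, 60]);
translate([60, 0, 840]) cube([380, 60, 60]);
translate([60, 0, 1120]) cube([380, 60, 60]);
translate([440, 0, 0]) cube([60, 60, 1540]);


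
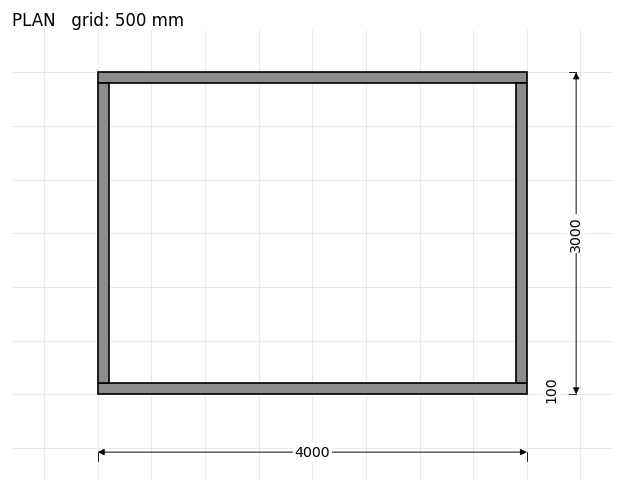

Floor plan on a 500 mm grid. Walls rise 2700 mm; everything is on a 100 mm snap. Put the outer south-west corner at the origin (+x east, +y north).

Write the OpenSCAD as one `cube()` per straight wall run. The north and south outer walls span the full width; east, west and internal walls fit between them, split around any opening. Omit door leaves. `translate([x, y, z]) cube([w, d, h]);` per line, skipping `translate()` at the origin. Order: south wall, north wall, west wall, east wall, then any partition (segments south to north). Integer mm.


cube([4000, 100, 2700]);
translate([0, 2900, 0]) cube([4000, 100, 2700]);
translate([0, 100, 0]) cube([100, 2800, 2700]);
translate([3900, 100, 0]) cube([100, 2800, 2700]);
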